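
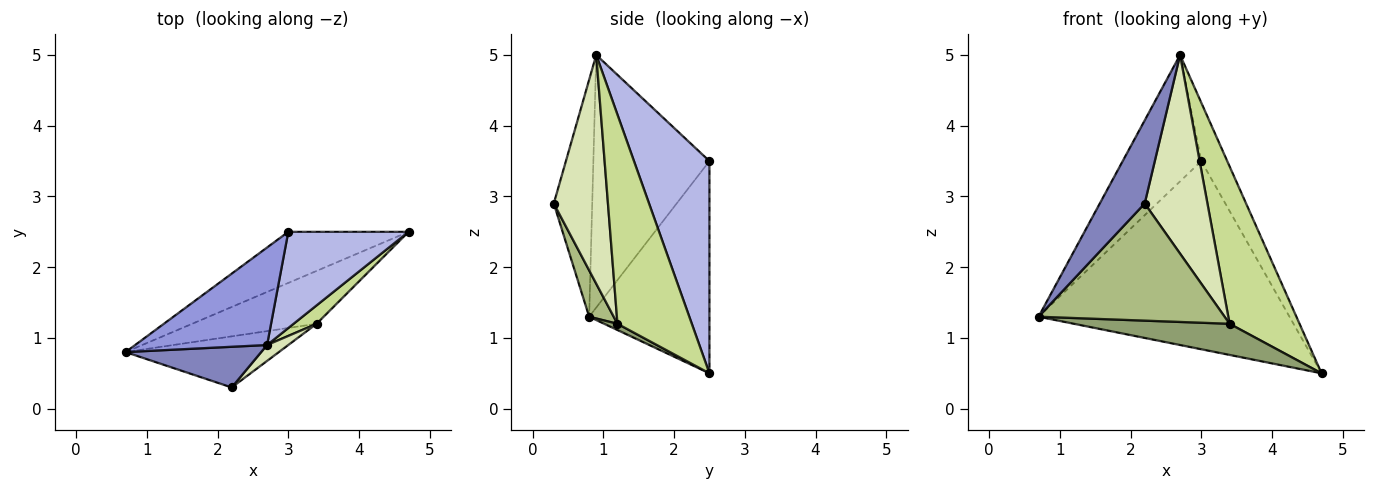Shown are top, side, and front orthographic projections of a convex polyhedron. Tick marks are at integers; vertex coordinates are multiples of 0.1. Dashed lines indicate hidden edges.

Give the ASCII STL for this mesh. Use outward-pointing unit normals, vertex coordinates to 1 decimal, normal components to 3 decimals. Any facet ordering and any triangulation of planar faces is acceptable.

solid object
 facet normal -0.420 0.876 -0.238
  outer loop
   vertex 3.0 2.5 3.5
   vertex 4.7 2.5 0.5
   vertex 0.7 0.8 1.3
  endloop
 endfacet
 facet normal -0.609 -0.712 0.349
  outer loop
   vertex 2.7 0.9 5.0
   vertex 0.7 0.8 1.3
   vertex 2.2 0.3 2.9
  endloop
 endfacet
 facet normal -0.760 0.515 0.397
  outer loop
   vertex 2.7 0.9 5.0
   vertex 3.0 2.5 3.5
   vertex 0.7 0.8 1.3
  endloop
 endfacet
 facet normal 0.834 0.287 0.472
  outer loop
   vertex 2.7 0.9 5.0
   vertex 4.7 2.5 0.5
   vertex 3.0 2.5 3.5
  endloop
 endfacet
 facet normal 0.043 -0.507 -0.861
  outer loop
   vertex 3.4 1.2 1.2
   vertex 0.7 0.8 1.3
   vertex 4.7 2.5 0.5
  endloop
 endfacet
 facet normal 0.120 -0.910 -0.397
  outer loop
   vertex 3.4 1.2 1.2
   vertex 2.2 0.3 2.9
   vertex 0.7 0.8 1.3
  endloop
 endfacet
 facet normal 0.726 -0.683 0.080
  outer loop
   vertex 3.4 1.2 1.2
   vertex 4.7 2.5 0.5
   vertex 2.7 0.9 5.0
  endloop
 endfacet
 facet normal 0.652 -0.755 0.061
  outer loop
   vertex 3.4 1.2 1.2
   vertex 2.7 0.9 5.0
   vertex 2.2 0.3 2.9
  endloop
 endfacet
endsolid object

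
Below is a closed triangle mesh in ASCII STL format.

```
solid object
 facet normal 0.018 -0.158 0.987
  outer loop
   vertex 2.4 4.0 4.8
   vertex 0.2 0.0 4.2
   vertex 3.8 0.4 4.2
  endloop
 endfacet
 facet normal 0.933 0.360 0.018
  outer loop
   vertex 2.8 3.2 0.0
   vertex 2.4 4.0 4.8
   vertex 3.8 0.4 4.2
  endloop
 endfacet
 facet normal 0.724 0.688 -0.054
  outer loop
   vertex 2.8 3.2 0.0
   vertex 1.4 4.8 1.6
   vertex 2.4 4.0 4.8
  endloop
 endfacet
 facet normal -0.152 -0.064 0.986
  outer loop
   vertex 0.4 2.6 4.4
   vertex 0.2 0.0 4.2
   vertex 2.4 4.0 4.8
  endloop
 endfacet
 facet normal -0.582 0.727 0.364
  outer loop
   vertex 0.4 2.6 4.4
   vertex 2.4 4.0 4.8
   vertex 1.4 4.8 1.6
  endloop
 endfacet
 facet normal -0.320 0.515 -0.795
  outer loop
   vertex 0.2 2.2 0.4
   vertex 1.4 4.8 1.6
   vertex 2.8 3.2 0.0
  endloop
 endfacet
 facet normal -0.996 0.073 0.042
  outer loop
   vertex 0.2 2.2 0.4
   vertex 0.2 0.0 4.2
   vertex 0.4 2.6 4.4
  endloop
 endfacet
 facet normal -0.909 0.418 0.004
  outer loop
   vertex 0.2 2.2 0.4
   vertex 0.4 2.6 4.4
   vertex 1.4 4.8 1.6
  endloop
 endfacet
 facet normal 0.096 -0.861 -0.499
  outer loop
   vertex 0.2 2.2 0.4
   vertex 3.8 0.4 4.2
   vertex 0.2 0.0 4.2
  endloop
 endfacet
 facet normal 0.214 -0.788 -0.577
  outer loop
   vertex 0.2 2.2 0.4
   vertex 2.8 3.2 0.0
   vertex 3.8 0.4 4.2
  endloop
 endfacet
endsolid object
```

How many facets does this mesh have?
10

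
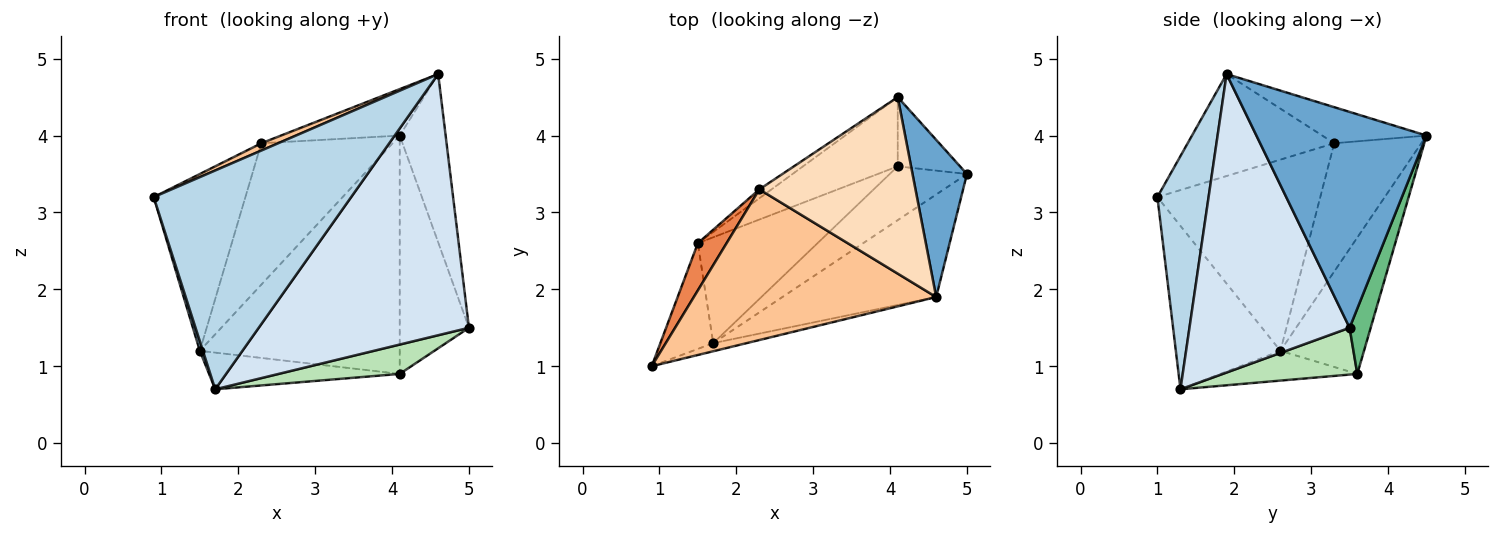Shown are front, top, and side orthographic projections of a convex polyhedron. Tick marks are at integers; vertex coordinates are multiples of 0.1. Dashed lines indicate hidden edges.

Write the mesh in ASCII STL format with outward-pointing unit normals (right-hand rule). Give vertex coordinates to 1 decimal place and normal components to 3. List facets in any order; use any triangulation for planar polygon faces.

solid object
 facet normal 0.938 0.253 0.236
  outer loop
   vertex 4.6 1.9 4.8
   vertex 5.0 3.5 1.5
   vertex 4.1 4.5 4.0
  endloop
 endfacet
 facet normal -0.951 -0.028 -0.308
  outer loop
   vertex 1.7 1.3 0.7
   vertex 0.9 1.0 3.2
   vertex 1.5 2.6 1.2
  endloop
 endfacet
 facet normal 0.251 -0.967 -0.036
  outer loop
   vertex 1.7 1.3 0.7
   vertex 4.6 1.9 4.8
   vertex 0.9 1.0 3.2
  endloop
 endfacet
 facet normal 0.578 -0.759 -0.298
  outer loop
   vertex 1.7 1.3 0.7
   vertex 5.0 3.5 1.5
   vertex 4.6 1.9 4.8
  endloop
 endfacet
 facet normal -0.864 0.486 0.130
  outer loop
   vertex 2.3 3.3 3.9
   vertex 1.5 2.6 1.2
   vertex 0.9 1.0 3.2
  endloop
 endfacet
 facet normal -0.552 0.832 -0.052
  outer loop
   vertex 2.3 3.3 3.9
   vertex 4.1 4.5 4.0
   vertex 1.5 2.6 1.2
  endloop
 endfacet
 facet normal -0.387 -0.044 0.921
  outer loop
   vertex 2.3 3.3 3.9
   vertex 0.9 1.0 3.2
   vertex 4.6 1.9 4.8
  endloop
 endfacet
 facet normal -0.218 0.248 0.944
  outer loop
   vertex 2.3 3.3 3.9
   vertex 4.6 1.9 4.8
   vertex 4.1 4.5 4.0
  endloop
 endfacet
 facet normal 0.281 0.922 -0.268
  outer loop
   vertex 4.1 3.6 0.9
   vertex 4.1 4.5 4.0
   vertex 5.0 3.5 1.5
  endloop
 endfacet
 facet normal -0.373 0.891 -0.259
  outer loop
   vertex 4.1 3.6 0.9
   vertex 1.5 2.6 1.2
   vertex 4.1 4.5 4.0
  endloop
 endfacet
 facet normal 0.470 -0.423 -0.775
  outer loop
   vertex 4.1 3.6 0.9
   vertex 5.0 3.5 1.5
   vertex 1.7 1.3 0.7
  endloop
 endfacet
 facet normal -0.229 0.319 -0.920
  outer loop
   vertex 4.1 3.6 0.9
   vertex 1.7 1.3 0.7
   vertex 1.5 2.6 1.2
  endloop
 endfacet
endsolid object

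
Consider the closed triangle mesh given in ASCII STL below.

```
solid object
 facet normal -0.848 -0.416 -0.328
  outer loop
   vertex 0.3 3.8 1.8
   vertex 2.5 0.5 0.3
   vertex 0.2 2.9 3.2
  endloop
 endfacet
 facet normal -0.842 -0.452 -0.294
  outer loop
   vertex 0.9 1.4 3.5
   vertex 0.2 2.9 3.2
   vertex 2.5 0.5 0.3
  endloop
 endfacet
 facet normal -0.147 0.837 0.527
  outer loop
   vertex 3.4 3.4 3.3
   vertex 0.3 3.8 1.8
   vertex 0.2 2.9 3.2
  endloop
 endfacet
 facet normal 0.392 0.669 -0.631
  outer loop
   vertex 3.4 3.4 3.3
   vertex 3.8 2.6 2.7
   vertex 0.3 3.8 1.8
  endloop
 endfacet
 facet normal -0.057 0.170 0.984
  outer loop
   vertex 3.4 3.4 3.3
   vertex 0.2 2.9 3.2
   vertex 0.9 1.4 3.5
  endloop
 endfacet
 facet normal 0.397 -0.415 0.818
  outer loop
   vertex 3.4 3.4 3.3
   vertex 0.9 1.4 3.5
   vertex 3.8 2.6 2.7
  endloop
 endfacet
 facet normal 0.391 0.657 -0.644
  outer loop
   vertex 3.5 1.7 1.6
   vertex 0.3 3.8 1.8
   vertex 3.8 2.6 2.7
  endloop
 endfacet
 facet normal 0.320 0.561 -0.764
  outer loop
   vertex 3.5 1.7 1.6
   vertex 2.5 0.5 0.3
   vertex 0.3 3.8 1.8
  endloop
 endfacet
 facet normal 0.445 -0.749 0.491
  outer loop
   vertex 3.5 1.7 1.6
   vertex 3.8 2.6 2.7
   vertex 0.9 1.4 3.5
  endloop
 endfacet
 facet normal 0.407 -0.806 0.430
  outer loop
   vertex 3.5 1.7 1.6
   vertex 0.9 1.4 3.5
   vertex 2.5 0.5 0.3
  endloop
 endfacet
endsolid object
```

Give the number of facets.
10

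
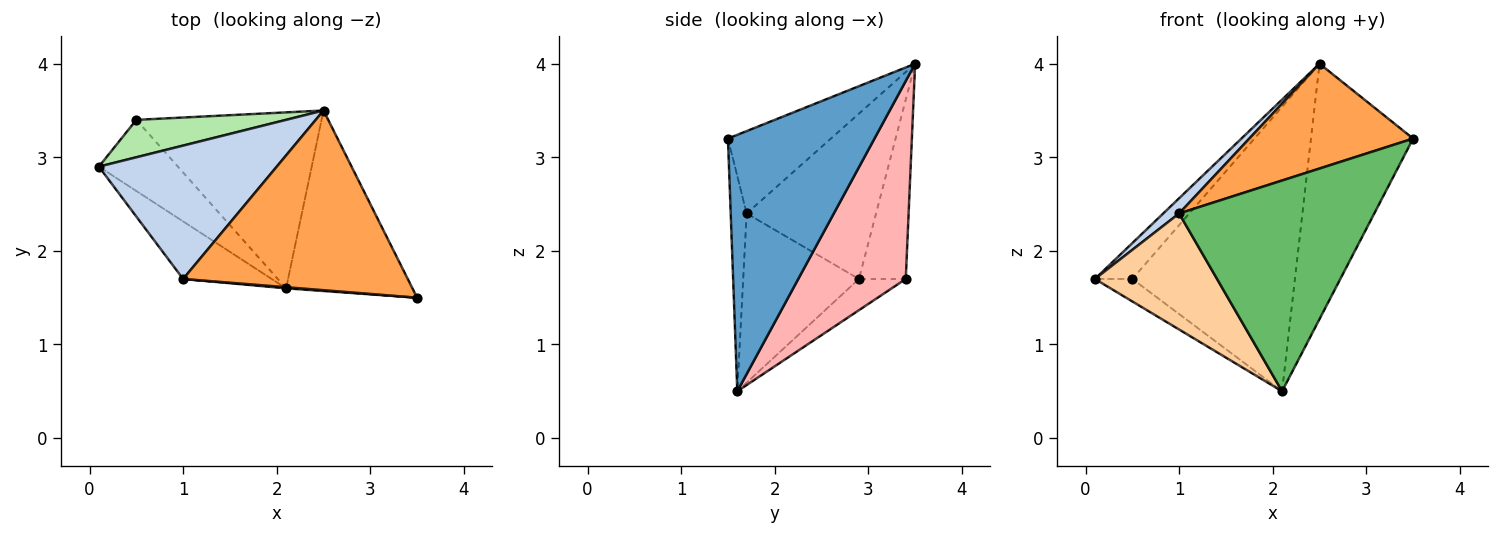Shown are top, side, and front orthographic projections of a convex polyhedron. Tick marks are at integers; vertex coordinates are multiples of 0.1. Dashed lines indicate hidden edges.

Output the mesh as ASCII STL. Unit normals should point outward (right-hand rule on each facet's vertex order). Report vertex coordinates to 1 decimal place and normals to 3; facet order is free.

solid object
 facet normal 0.761 0.530 -0.375
  outer loop
   vertex 2.1 1.6 0.5
   vertex 2.5 3.5 4.0
   vertex 3.5 1.5 3.2
  endloop
 endfacet
 facet normal -0.679 -0.083 0.730
  outer loop
   vertex 1.0 1.7 2.4
   vertex 2.5 3.5 4.0
   vertex 0.1 2.9 1.7
  endloop
 endfacet
 facet normal -0.302 -0.480 0.823
  outer loop
   vertex 1.0 1.7 2.4
   vertex 3.5 1.5 3.2
   vertex 2.5 3.5 4.0
  endloop
 endfacet
 facet normal -0.647 -0.683 -0.339
  outer loop
   vertex 1.0 1.7 2.4
   vertex 0.1 2.9 1.7
   vertex 2.1 1.6 0.5
  endloop
 endfacet
 facet normal -0.081 -0.997 0.005
  outer loop
   vertex 1.0 1.7 2.4
   vertex 2.1 1.6 0.5
   vertex 3.5 1.5 3.2
  endloop
 endfacet
 facet normal -0.654 0.523 0.546
  outer loop
   vertex 0.5 3.4 1.7
   vertex 0.1 2.9 1.7
   vertex 2.5 3.5 4.0
  endloop
 endfacet
 facet normal -0.352 0.282 -0.892
  outer loop
   vertex 0.5 3.4 1.7
   vertex 2.1 1.6 0.5
   vertex 0.1 2.9 1.7
  endloop
 endfacet
 facet normal 0.490 0.741 -0.458
  outer loop
   vertex 0.5 3.4 1.7
   vertex 2.5 3.5 4.0
   vertex 2.1 1.6 0.5
  endloop
 endfacet
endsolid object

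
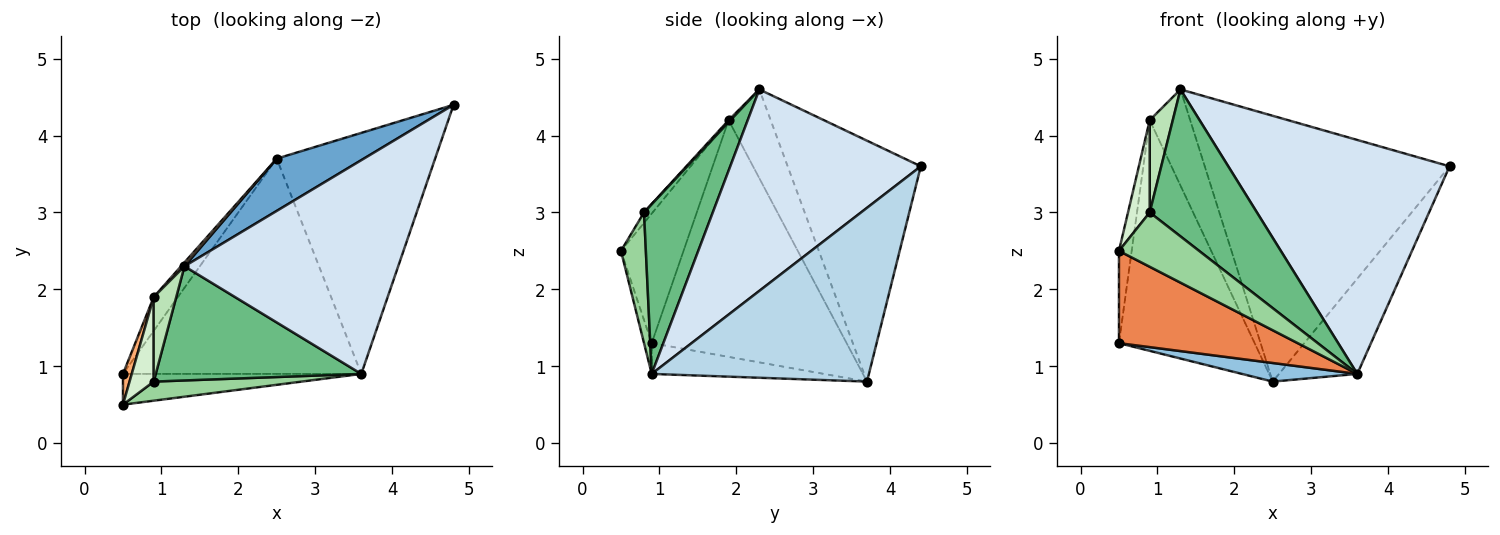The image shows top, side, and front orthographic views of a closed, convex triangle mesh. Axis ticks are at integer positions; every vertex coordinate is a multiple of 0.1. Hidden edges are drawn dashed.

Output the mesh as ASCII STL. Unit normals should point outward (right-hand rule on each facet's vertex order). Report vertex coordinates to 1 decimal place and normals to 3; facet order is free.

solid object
 facet normal -0.471 0.866 0.170
  outer loop
   vertex 1.3 2.3 4.6
   vertex 4.8 4.4 3.6
   vertex 2.5 3.7 0.8
  endloop
 endfacet
 facet normal -0.128 -0.085 -0.988
  outer loop
   vertex 3.6 0.9 0.9
   vertex 0.5 0.9 1.3
   vertex 2.5 3.7 0.8
  endloop
 endfacet
 facet normal 0.714 0.257 -0.651
  outer loop
   vertex 3.6 0.9 0.9
   vertex 2.5 3.7 0.8
   vertex 4.8 4.4 3.6
  endloop
 endfacet
 facet normal 0.536 -0.623 0.569
  outer loop
   vertex 3.6 0.9 0.9
   vertex 4.8 4.4 3.6
   vertex 1.3 2.3 4.6
  endloop
 endfacet
 facet normal -0.041 -0.948 -0.316
  outer loop
   vertex 0.5 0.5 2.5
   vertex 0.5 0.9 1.3
   vertex 3.6 0.9 0.9
  endloop
 endfacet
 facet normal -0.978 0.199 0.066
  outer loop
   vertex 0.9 1.9 4.2
   vertex 0.5 0.9 1.3
   vertex 0.5 0.5 2.5
  endloop
 endfacet
 facet normal -0.818 0.569 -0.083
  outer loop
   vertex 0.9 1.9 4.2
   vertex 2.5 3.7 0.8
   vertex 0.5 0.9 1.3
  endloop
 endfacet
 facet normal -0.721 0.693 0.028
  outer loop
   vertex 0.9 1.9 4.2
   vertex 1.3 2.3 4.6
   vertex 2.5 3.7 0.8
  endloop
 endfacet
 facet normal 0.452 -0.704 0.547
  outer loop
   vertex 0.9 0.8 3.0
   vertex 3.6 0.9 0.9
   vertex 1.3 2.3 4.6
  endloop
 endfacet
 facet normal 0.281 -0.905 0.318
  outer loop
   vertex 0.9 0.8 3.0
   vertex 0.5 0.5 2.5
   vertex 3.6 0.9 0.9
  endloop
 endfacet
 facet normal 0.061 -0.736 0.674
  outer loop
   vertex 0.9 0.8 3.0
   vertex 1.3 2.3 4.6
   vertex 0.9 1.9 4.2
  endloop
 endfacet
 facet normal -0.280 -0.708 0.649
  outer loop
   vertex 0.9 0.8 3.0
   vertex 0.9 1.9 4.2
   vertex 0.5 0.5 2.5
  endloop
 endfacet
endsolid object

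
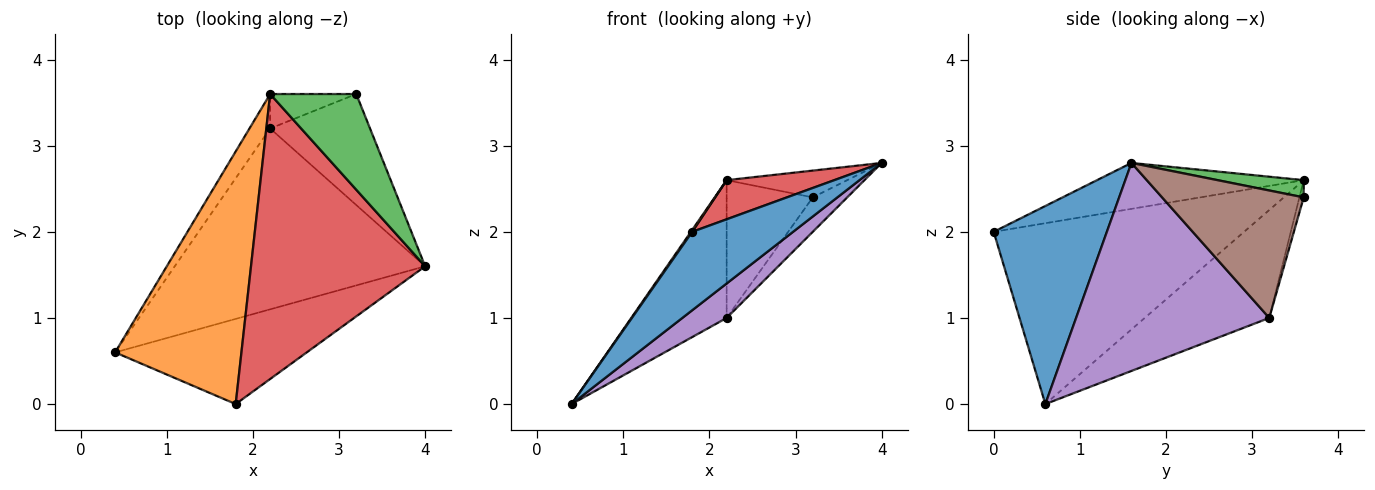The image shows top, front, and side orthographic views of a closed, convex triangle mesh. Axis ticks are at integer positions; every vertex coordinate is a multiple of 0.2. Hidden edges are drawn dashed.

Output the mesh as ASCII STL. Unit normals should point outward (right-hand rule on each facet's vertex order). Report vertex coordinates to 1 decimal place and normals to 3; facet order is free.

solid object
 facet normal 0.605 -0.539 -0.585
  outer loop
   vertex 1.8 0.0 2.0
   vertex 0.4 0.6 0.0
   vertex 4.0 1.6 2.8
  endloop
 endfacet
 facet normal -0.820 -0.004 0.573
  outer loop
   vertex 2.2 3.6 2.6
   vertex 0.4 0.6 0.0
   vertex 1.8 0.0 2.0
  endloop
 endfacet
 facet normal 0.189 0.265 0.946
  outer loop
   vertex 2.2 3.6 2.6
   vertex 4.0 1.6 2.8
   vertex 3.2 3.6 2.4
  endloop
 endfacet
 facet normal -0.253 -0.132 0.959
  outer loop
   vertex 2.2 3.6 2.6
   vertex 1.8 0.0 2.0
   vertex 4.0 1.6 2.8
  endloop
 endfacet
 facet normal 0.632 -0.145 -0.761
  outer loop
   vertex 2.2 3.2 1.0
   vertex 4.0 1.6 2.8
   vertex 0.4 0.6 0.0
  endloop
 endfacet
 facet normal 0.773 0.188 -0.606
  outer loop
   vertex 2.2 3.2 1.0
   vertex 3.2 3.6 2.4
   vertex 4.0 1.6 2.8
  endloop
 endfacet
 facet normal -0.785 0.601 -0.150
  outer loop
   vertex 2.2 3.2 1.0
   vertex 0.4 0.6 0.0
   vertex 2.2 3.6 2.6
  endloop
 endfacet
 facet normal -0.048 0.969 -0.242
  outer loop
   vertex 2.2 3.2 1.0
   vertex 2.2 3.6 2.6
   vertex 3.2 3.6 2.4
  endloop
 endfacet
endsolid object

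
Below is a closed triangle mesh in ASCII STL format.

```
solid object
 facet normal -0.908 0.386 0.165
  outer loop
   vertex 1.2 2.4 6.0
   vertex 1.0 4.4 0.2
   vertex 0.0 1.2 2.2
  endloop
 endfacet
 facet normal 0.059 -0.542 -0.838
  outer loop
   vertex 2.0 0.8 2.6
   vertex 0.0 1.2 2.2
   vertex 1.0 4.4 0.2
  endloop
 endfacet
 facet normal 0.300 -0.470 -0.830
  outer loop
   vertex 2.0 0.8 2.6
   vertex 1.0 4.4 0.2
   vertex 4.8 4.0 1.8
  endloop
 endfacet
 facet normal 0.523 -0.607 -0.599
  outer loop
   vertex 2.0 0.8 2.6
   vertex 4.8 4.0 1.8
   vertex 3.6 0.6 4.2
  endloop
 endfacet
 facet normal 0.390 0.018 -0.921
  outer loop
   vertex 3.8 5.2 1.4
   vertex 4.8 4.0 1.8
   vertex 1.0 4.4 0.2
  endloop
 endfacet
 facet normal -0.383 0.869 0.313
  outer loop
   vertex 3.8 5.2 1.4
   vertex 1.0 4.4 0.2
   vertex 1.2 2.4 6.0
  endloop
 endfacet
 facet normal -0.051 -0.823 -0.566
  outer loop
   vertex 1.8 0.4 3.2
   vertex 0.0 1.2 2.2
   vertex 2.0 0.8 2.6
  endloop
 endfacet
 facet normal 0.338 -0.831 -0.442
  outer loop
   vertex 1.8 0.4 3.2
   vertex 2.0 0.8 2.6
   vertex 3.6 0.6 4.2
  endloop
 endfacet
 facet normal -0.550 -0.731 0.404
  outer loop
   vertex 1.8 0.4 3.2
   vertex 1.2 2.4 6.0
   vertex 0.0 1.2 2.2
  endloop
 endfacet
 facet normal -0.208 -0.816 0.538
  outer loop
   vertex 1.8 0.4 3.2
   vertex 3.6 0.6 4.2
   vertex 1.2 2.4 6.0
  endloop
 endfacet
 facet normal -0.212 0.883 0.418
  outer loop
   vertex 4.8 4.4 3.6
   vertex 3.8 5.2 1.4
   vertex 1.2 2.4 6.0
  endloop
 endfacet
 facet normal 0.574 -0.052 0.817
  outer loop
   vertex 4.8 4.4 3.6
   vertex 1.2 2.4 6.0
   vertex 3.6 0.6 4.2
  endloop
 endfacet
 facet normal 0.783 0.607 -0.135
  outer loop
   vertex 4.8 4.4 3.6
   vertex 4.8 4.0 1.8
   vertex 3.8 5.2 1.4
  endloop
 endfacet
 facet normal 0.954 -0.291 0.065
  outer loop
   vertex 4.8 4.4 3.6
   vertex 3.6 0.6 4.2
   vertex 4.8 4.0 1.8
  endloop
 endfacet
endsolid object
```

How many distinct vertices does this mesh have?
9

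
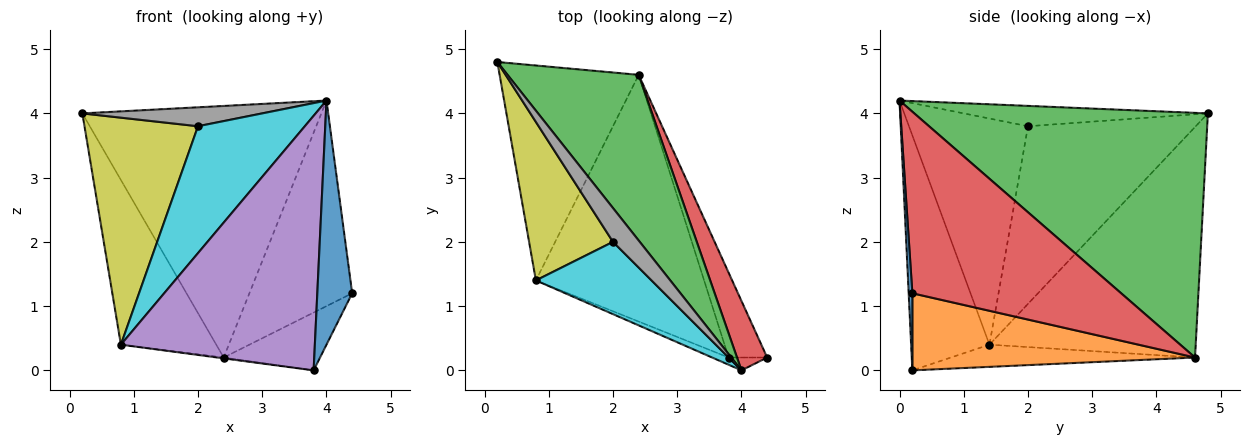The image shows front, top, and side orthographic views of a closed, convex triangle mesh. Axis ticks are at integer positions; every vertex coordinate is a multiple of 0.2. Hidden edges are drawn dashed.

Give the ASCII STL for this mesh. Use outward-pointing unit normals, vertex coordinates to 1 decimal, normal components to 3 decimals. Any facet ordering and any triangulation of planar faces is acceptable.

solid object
 facet normal 0.105 -0.993 -0.052
  outer loop
   vertex 4.0 0.0 4.2
   vertex 3.8 0.2 0.0
   vertex 4.4 0.2 1.2
  endloop
 endfacet
 facet normal 0.856 0.292 -0.428
  outer loop
   vertex 2.4 4.6 0.2
   vertex 4.4 0.2 1.2
   vertex 3.8 0.2 0.0
  endloop
 endfacet
 facet normal 0.716 0.583 0.384
  outer loop
   vertex 2.4 4.6 0.2
   vertex 0.2 4.8 4.0
   vertex 4.0 0.0 4.2
  endloop
 endfacet
 facet normal 0.887 0.437 0.147
  outer loop
   vertex 2.4 4.6 0.2
   vertex 4.0 0.0 4.2
   vertex 4.4 0.2 1.2
  endloop
 endfacet
 facet normal -0.374 -0.927 -0.026
  outer loop
   vertex 0.8 1.4 0.4
   vertex 3.8 0.2 0.0
   vertex 4.0 0.0 4.2
  endloop
 endfacet
 facet normal -0.796 0.368 -0.480
  outer loop
   vertex 0.8 1.4 0.4
   vertex 0.2 4.8 4.0
   vertex 2.4 4.6 0.2
  endloop
 endfacet
 facet normal -0.131 0.003 -0.991
  outer loop
   vertex 0.8 1.4 0.4
   vertex 2.4 4.6 0.2
   vertex 3.8 0.2 0.0
  endloop
 endfacet
 facet normal -0.553 -0.407 0.727
  outer loop
   vertex 2.0 2.0 3.8
   vertex 4.0 0.0 4.2
   vertex 0.2 4.8 4.0
  endloop
 endfacet
 facet normal -0.771 -0.522 0.364
  outer loop
   vertex 2.0 2.0 3.8
   vertex 0.2 4.8 4.0
   vertex 0.8 1.4 0.4
  endloop
 endfacet
 facet normal -0.695 -0.624 0.356
  outer loop
   vertex 2.0 2.0 3.8
   vertex 0.8 1.4 0.4
   vertex 4.0 0.0 4.2
  endloop
 endfacet
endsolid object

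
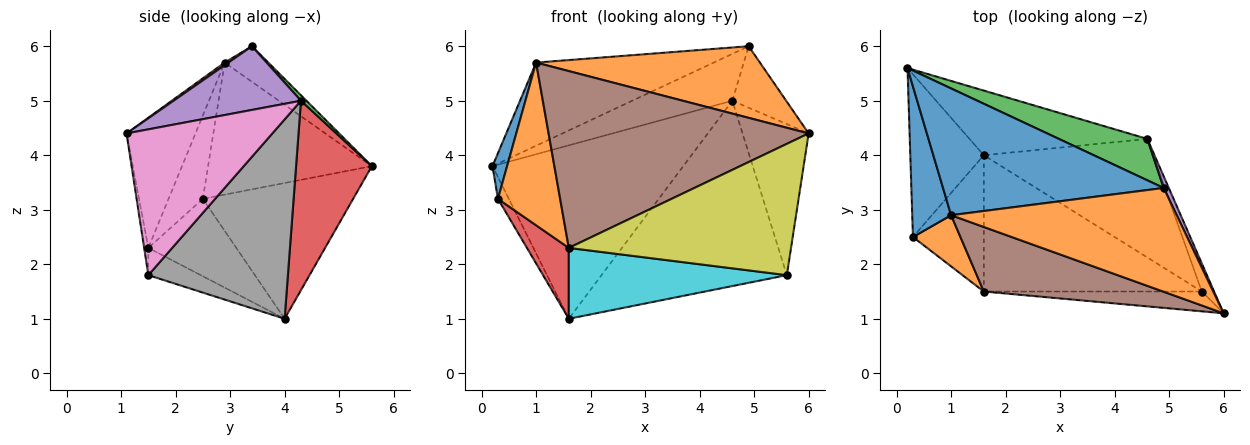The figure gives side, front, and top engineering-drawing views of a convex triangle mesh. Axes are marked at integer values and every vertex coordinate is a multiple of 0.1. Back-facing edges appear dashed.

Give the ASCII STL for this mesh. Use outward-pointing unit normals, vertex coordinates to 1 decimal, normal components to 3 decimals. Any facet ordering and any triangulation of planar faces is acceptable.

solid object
 facet normal -0.133 0.544 0.829
  outer loop
   vertex 1.0 2.9 5.7
   vertex 4.9 3.4 6.0
   vertex 0.2 5.6 3.8
  endloop
 endfacet
 facet normal 0.010 -0.568 0.823
  outer loop
   vertex 1.0 2.9 5.7
   vertex 6.0 1.1 4.4
   vertex 4.9 3.4 6.0
  endloop
 endfacet
 facet normal 0.041 0.749 0.662
  outer loop
   vertex 4.6 4.3 5.0
   vertex 0.2 5.6 3.8
   vertex 4.9 3.4 6.0
  endloop
 endfacet
 facet normal 0.349 0.878 -0.327
  outer loop
   vertex 4.6 4.3 5.0
   vertex 1.6 4.0 1.0
   vertex 0.2 5.6 3.8
  endloop
 endfacet
 facet normal 0.919 0.388 0.074
  outer loop
   vertex 4.6 4.3 5.0
   vertex 4.9 3.4 6.0
   vertex 6.0 1.1 4.4
  endloop
 endfacet
 facet normal -0.242 -0.912 0.333
  outer loop
   vertex 1.6 1.5 2.3
   vertex 6.0 1.1 4.4
   vertex 1.0 2.9 5.7
  endloop
 endfacet
 facet normal 0.908 0.412 -0.076
  outer loop
   vertex 5.6 1.5 1.8
   vertex 4.6 4.3 5.0
   vertex 6.0 1.1 4.4
  endloop
 endfacet
 facet normal 0.536 0.711 -0.455
  outer loop
   vertex 5.6 1.5 1.8
   vertex 1.6 4.0 1.0
   vertex 4.6 4.3 5.0
  endloop
 endfacet
 facet normal -0.019 -0.989 -0.149
  outer loop
   vertex 5.6 1.5 1.8
   vertex 6.0 1.1 4.4
   vertex 1.6 1.5 2.3
  endloop
 endfacet
 facet normal -0.110 -0.459 -0.882
  outer loop
   vertex 5.6 1.5 1.8
   vertex 1.6 1.5 2.3
   vertex 1.6 4.0 1.0
  endloop
 endfacet
 facet normal -0.956 -0.085 0.281
  outer loop
   vertex 0.3 2.5 3.2
   vertex 1.0 2.9 5.7
   vertex 0.2 5.6 3.8
  endloop
 endfacet
 facet normal -0.466 -0.844 0.265
  outer loop
   vertex 0.3 2.5 3.2
   vertex 1.6 1.5 2.3
   vertex 1.0 2.9 5.7
  endloop
 endfacet
 facet normal -0.878 0.064 -0.475
  outer loop
   vertex 0.3 2.5 3.2
   vertex 0.2 5.6 3.8
   vertex 1.6 4.0 1.0
  endloop
 endfacet
 facet normal -0.696 -0.331 -0.637
  outer loop
   vertex 0.3 2.5 3.2
   vertex 1.6 4.0 1.0
   vertex 1.6 1.5 2.3
  endloop
 endfacet
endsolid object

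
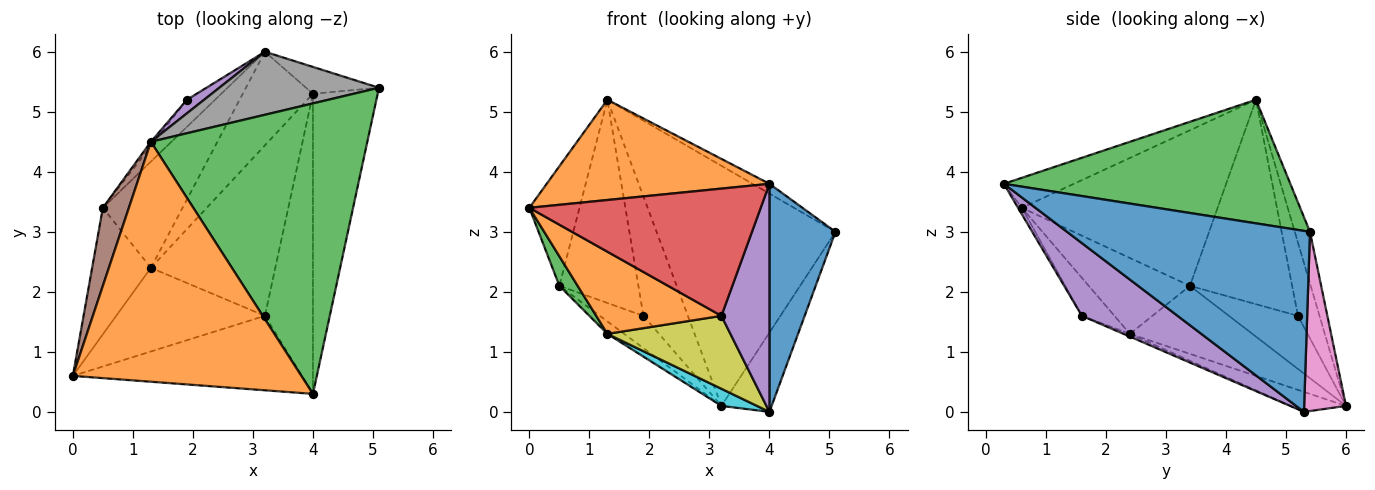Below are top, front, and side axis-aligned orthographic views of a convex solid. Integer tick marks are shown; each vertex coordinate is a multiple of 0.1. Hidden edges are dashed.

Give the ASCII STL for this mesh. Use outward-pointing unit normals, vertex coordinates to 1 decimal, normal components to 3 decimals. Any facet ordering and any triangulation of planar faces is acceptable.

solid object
 facet normal 0.912 -0.248 -0.326
  outer loop
   vertex 4.0 5.3 0.0
   vertex 5.1 5.4 3.0
   vertex 4.0 0.3 3.8
  endloop
 endfacet
 facet normal -0.120 -0.383 0.916
  outer loop
   vertex 1.3 4.5 5.2
   vertex 0.0 0.6 3.4
   vertex 4.0 0.3 3.8
  endloop
 endfacet
 facet normal 0.496 0.029 0.868
  outer loop
   vertex 1.3 4.5 5.2
   vertex 4.0 0.3 3.8
   vertex 5.1 5.4 3.0
  endloop
 endfacet
 facet normal -0.014 -0.863 -0.505
  outer loop
   vertex 3.2 1.6 1.6
   vertex 4.0 0.3 3.8
   vertex 0.0 0.6 3.4
  endloop
 endfacet
 facet normal 0.770 -0.386 -0.508
  outer loop
   vertex 3.2 1.6 1.6
   vertex 4.0 5.3 0.0
   vertex 4.0 0.3 3.8
  endloop
 endfacet
 facet normal -0.956 0.245 0.160
  outer loop
   vertex 0.5 3.4 2.1
   vertex 0.0 0.6 3.4
   vertex 1.3 4.5 5.2
  endloop
 endfacet
 facet normal 0.619 0.744 -0.252
  outer loop
   vertex 3.2 6.0 0.1
   vertex 5.1 5.4 3.0
   vertex 4.0 5.3 0.0
  endloop
 endfacet
 facet normal -0.082 0.964 0.253
  outer loop
   vertex 3.2 6.0 0.1
   vertex 1.3 4.5 5.2
   vertex 5.1 5.4 3.0
  endloop
 endfacet
 facet normal -0.020 -0.393 -0.919
  outer loop
   vertex 1.3 2.4 1.3
   vertex 4.0 5.3 0.0
   vertex 3.2 1.6 1.6
  endloop
 endfacet
 facet normal -0.270 -0.173 -0.947
  outer loop
   vertex 1.3 2.4 1.3
   vertex 3.2 6.0 0.1
   vertex 4.0 5.3 0.0
  endloop
 endfacet
 facet normal -0.647 0.089 -0.758
  outer loop
   vertex 1.3 2.4 1.3
   vertex 0.5 3.4 2.1
   vertex 3.2 6.0 0.1
  endloop
 endfacet
 facet normal -0.179 -0.689 -0.702
  outer loop
   vertex 1.3 2.4 1.3
   vertex 3.2 1.6 1.6
   vertex 0.0 0.6 3.4
  endloop
 endfacet
 facet normal -0.783 -0.142 -0.606
  outer loop
   vertex 1.3 2.4 1.3
   vertex 0.0 0.6 3.4
   vertex 0.5 3.4 2.1
  endloop
 endfacet
 facet normal -0.791 0.612 -0.013
  outer loop
   vertex 1.9 5.2 1.6
   vertex 0.5 3.4 2.1
   vertex 1.3 4.5 5.2
  endloop
 endfacet
 facet normal -0.433 0.895 0.102
  outer loop
   vertex 1.9 5.2 1.6
   vertex 1.3 4.5 5.2
   vertex 3.2 6.0 0.1
  endloop
 endfacet
 facet normal -0.772 0.487 -0.409
  outer loop
   vertex 1.9 5.2 1.6
   vertex 3.2 6.0 0.1
   vertex 0.5 3.4 2.1
  endloop
 endfacet
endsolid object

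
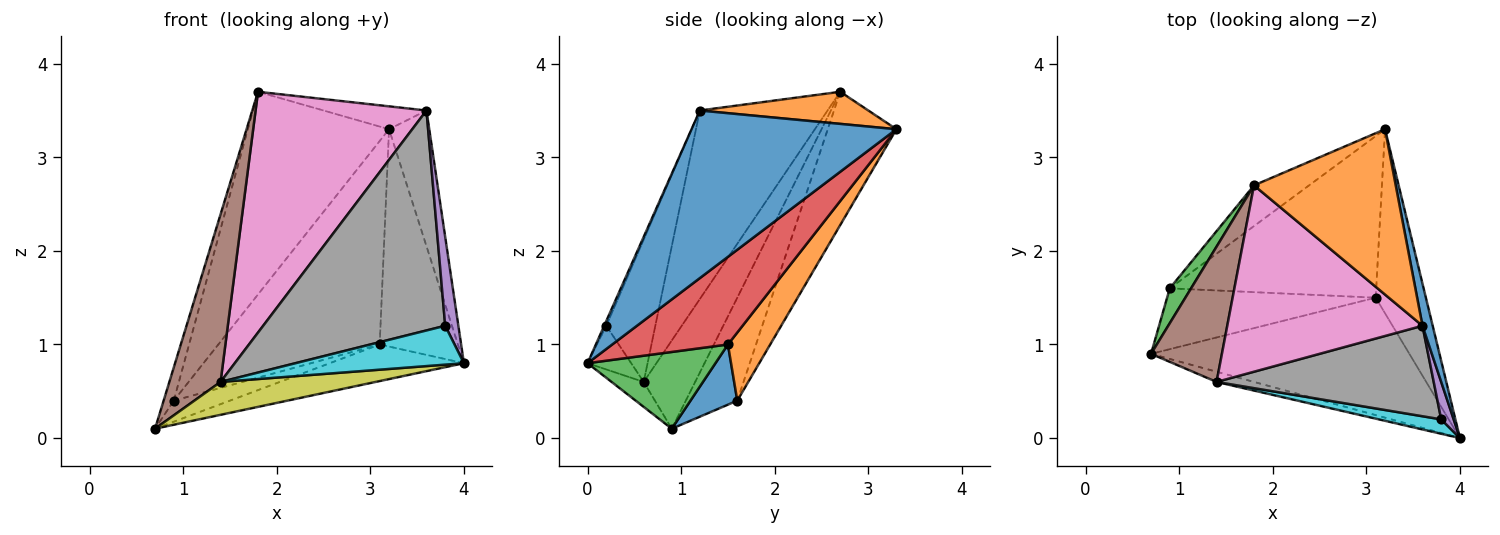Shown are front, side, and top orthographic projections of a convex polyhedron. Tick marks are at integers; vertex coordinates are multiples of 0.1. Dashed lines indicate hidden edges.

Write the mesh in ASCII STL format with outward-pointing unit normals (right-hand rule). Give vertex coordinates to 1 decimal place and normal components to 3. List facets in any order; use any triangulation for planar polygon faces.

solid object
 facet normal 0.980 0.192 0.060
  outer loop
   vertex 3.6 1.2 3.5
   vertex 4.0 0.0 0.8
   vertex 3.2 3.3 3.3
  endloop
 endfacet
 facet normal 0.219 0.134 0.967
  outer loop
   vertex 3.6 1.2 3.5
   vertex 3.2 3.3 3.3
   vertex 1.8 2.7 3.7
  endloop
 endfacet
 facet normal 0.273 0.286 -0.918
  outer loop
   vertex 3.1 1.5 1.0
   vertex 4.0 0.0 0.8
   vertex 0.7 0.9 0.1
  endloop
 endfacet
 facet normal 0.748 0.506 -0.429
  outer loop
   vertex 3.1 1.5 1.0
   vertex 3.2 3.3 3.3
   vertex 4.0 0.0 0.8
  endloop
 endfacet
 facet normal -0.144 -0.912 0.384
  outer loop
   vertex 3.8 0.2 1.2
   vertex 4.0 0.0 0.8
   vertex 3.6 1.2 3.5
  endloop
 endfacet
 facet normal -0.616 -0.613 0.495
  outer loop
   vertex 1.4 0.6 0.6
   vertex 1.8 2.7 3.7
   vertex 0.7 0.9 0.1
  endloop
 endfacet
 facet normal -0.509 -0.681 0.527
  outer loop
   vertex 1.4 0.6 0.6
   vertex 3.6 1.2 3.5
   vertex 1.8 2.7 3.7
  endloop
 endfacet
 facet normal -0.242 -0.897 0.369
  outer loop
   vertex 1.4 0.6 0.6
   vertex 3.8 0.2 1.2
   vertex 3.6 1.2 3.5
  endloop
 endfacet
 facet normal -0.194 -0.937 -0.291
  outer loop
   vertex 1.4 0.6 0.6
   vertex 0.7 0.9 0.1
   vertex 4.0 0.0 0.8
  endloop
 endfacet
 facet normal -0.236 -0.911 0.337
  outer loop
   vertex 1.4 0.6 0.6
   vertex 4.0 0.0 0.8
   vertex 3.8 0.2 1.2
  endloop
 endfacet
 facet normal 0.263 0.316 -0.912
  outer loop
   vertex 0.9 1.6 0.4
   vertex 3.1 1.5 1.0
   vertex 0.7 0.9 0.1
  endloop
 endfacet
 facet normal 0.201 0.767 -0.609
  outer loop
   vertex 0.9 1.6 0.4
   vertex 3.2 3.3 3.3
   vertex 3.1 1.5 1.0
  endloop
 endfacet
 facet normal -0.962 0.189 0.199
  outer loop
   vertex 0.9 1.6 0.4
   vertex 0.7 0.9 0.1
   vertex 1.8 2.7 3.7
  endloop
 endfacet
 facet normal -0.430 0.885 -0.178
  outer loop
   vertex 0.9 1.6 0.4
   vertex 1.8 2.7 3.7
   vertex 3.2 3.3 3.3
  endloop
 endfacet
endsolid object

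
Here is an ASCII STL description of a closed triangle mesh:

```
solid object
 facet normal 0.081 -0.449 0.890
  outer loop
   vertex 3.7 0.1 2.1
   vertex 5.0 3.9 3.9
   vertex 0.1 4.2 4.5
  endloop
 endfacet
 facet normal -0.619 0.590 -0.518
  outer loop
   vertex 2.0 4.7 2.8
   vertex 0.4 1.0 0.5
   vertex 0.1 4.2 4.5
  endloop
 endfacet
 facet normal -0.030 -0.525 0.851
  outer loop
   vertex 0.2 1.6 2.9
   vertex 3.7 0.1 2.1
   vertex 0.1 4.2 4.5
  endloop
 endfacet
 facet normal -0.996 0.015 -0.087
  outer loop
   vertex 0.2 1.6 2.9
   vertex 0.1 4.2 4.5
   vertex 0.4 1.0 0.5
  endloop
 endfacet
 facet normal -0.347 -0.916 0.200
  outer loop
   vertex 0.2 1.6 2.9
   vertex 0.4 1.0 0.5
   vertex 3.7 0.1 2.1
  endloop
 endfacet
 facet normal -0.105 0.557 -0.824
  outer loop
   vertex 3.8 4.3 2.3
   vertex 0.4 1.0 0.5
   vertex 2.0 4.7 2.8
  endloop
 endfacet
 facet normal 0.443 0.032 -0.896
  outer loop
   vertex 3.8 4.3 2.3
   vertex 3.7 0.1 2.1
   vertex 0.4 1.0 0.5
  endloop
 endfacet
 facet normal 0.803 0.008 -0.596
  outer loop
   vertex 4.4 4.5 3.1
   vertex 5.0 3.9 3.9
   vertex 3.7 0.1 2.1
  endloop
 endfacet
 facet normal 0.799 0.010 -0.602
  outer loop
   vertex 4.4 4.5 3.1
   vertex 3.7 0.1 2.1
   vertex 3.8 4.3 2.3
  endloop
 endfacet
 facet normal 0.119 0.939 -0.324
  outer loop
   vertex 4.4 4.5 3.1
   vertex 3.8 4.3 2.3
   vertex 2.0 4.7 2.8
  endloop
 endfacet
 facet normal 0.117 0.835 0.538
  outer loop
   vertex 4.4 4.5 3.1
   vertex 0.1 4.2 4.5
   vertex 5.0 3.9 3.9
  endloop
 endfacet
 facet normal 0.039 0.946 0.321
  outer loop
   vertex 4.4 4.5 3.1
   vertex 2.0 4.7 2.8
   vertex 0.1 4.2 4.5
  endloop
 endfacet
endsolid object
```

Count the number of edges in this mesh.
18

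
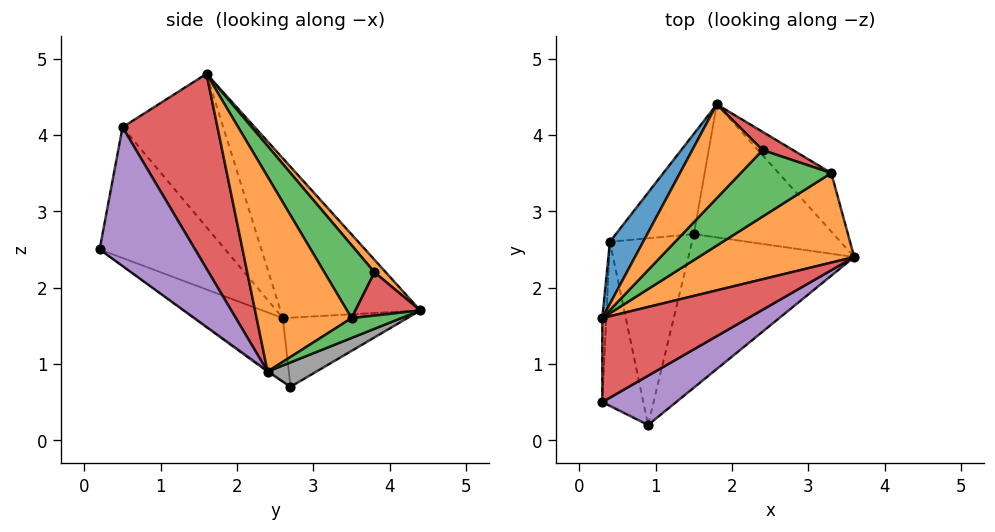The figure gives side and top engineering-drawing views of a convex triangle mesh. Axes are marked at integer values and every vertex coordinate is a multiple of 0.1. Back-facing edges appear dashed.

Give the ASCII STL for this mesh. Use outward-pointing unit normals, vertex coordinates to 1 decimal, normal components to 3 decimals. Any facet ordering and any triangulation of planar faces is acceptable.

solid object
 facet normal -0.783 0.600 0.163
  outer loop
   vertex 0.4 2.6 1.6
   vertex 0.3 1.6 4.8
   vertex 1.8 4.4 1.7
  endloop
 endfacet
 facet normal 0.769 -0.181 0.613
  outer loop
   vertex 3.3 3.5 1.6
   vertex 0.3 1.6 4.8
   vertex 3.6 2.4 0.9
  endloop
 endfacet
 facet normal 0.290 0.569 -0.770
  outer loop
   vertex 3.3 3.5 1.6
   vertex 3.6 2.4 0.9
   vertex 1.8 4.4 1.7
  endloop
 endfacet
 facet normal 0.748 -0.356 0.560
  outer loop
   vertex 0.3 0.5 4.1
   vertex 3.6 2.4 0.9
   vertex 0.3 1.6 4.8
  endloop
 endfacet
 facet normal 0.709 -0.596 0.378
  outer loop
   vertex 0.3 0.5 4.1
   vertex 0.9 0.2 2.5
   vertex 3.6 2.4 0.9
  endloop
 endfacet
 facet normal -1.000 0.017 -0.026
  outer loop
   vertex 0.3 0.5 4.1
   vertex 0.3 1.6 4.8
   vertex 0.4 2.6 1.6
  endloop
 endfacet
 facet normal -0.911 -0.297 -0.286
  outer loop
   vertex 0.3 0.5 4.1
   vertex 0.4 2.6 1.6
   vertex 0.9 0.2 2.5
  endloop
 endfacet
 facet normal 0.151 0.481 -0.863
  outer loop
   vertex 1.5 2.7 0.7
   vertex 1.8 4.4 1.7
   vertex 3.6 2.4 0.9
  endloop
 endfacet
 facet normal -0.579 0.487 -0.654
  outer loop
   vertex 1.5 2.7 0.7
   vertex 0.4 2.6 1.6
   vertex 1.8 4.4 1.7
  endloop
 endfacet
 facet normal -0.006 -0.583 -0.812
  outer loop
   vertex 1.5 2.7 0.7
   vertex 3.6 2.4 0.9
   vertex 0.9 0.2 2.5
  endloop
 endfacet
 facet normal -0.561 -0.391 -0.730
  outer loop
   vertex 1.5 2.7 0.7
   vertex 0.9 0.2 2.5
   vertex 0.4 2.6 1.6
  endloop
 endfacet
 facet normal 0.124 0.706 0.698
  outer loop
   vertex 2.4 3.8 2.2
   vertex 1.8 4.4 1.7
   vertex 0.3 1.6 4.8
  endloop
 endfacet
 facet normal 0.597 0.307 0.742
  outer loop
   vertex 2.4 3.8 2.2
   vertex 0.3 1.6 4.8
   vertex 3.3 3.5 1.6
  endloop
 endfacet
 facet normal 0.499 0.792 0.352
  outer loop
   vertex 2.4 3.8 2.2
   vertex 3.3 3.5 1.6
   vertex 1.8 4.4 1.7
  endloop
 endfacet
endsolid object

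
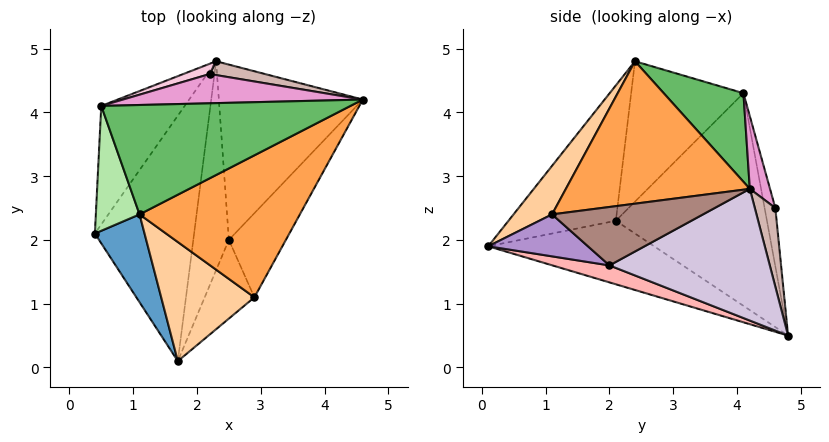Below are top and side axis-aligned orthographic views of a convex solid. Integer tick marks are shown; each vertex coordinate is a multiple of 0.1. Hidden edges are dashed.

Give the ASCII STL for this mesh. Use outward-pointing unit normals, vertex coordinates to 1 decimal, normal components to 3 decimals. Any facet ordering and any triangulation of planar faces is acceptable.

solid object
 facet normal -0.777 -0.562 0.285
  outer loop
   vertex 1.1 2.4 4.8
   vertex 0.4 2.1 2.3
   vertex 1.7 0.1 1.9
  endloop
 endfacet
 facet normal -0.530 -0.179 -0.829
  outer loop
   vertex 2.3 4.8 0.5
   vertex 1.7 0.1 1.9
   vertex 0.4 2.1 2.3
  endloop
 endfacet
 facet normal 0.603 -0.418 0.679
  outer loop
   vertex 2.9 1.1 2.4
   vertex 4.6 4.2 2.8
   vertex 1.1 2.4 4.8
  endloop
 endfacet
 facet normal 0.327 -0.706 0.628
  outer loop
   vertex 2.9 1.1 2.4
   vertex 1.1 2.4 4.8
   vertex 1.7 0.1 1.9
  endloop
 endfacet
 facet normal 0.312 0.368 0.876
  outer loop
   vertex 0.5 4.1 4.3
   vertex 1.1 2.4 4.8
   vertex 4.6 4.2 2.8
  endloop
 endfacet
 facet normal -0.926 -0.242 0.288
  outer loop
   vertex 0.5 4.1 4.3
   vertex 0.4 2.1 2.3
   vertex 1.1 2.4 4.8
  endloop
 endfacet
 facet normal -0.861 0.381 -0.338
  outer loop
   vertex 0.5 4.1 4.3
   vertex 2.3 4.8 0.5
   vertex 0.4 2.1 2.3
  endloop
 endfacet
 facet normal 0.410 -0.308 -0.859
  outer loop
   vertex 2.5 2.0 1.6
   vertex 1.7 0.1 1.9
   vertex 2.3 4.8 0.5
  endloop
 endfacet
 facet normal 0.601 -0.365 -0.711
  outer loop
   vertex 2.5 2.0 1.6
   vertex 2.9 1.1 2.4
   vertex 1.7 0.1 1.9
  endloop
 endfacet
 facet normal 0.656 -0.235 -0.717
  outer loop
   vertex 2.5 2.0 1.6
   vertex 2.3 4.8 0.5
   vertex 4.6 4.2 2.8
  endloop
 endfacet
 facet normal 0.685 -0.290 -0.668
  outer loop
   vertex 2.5 2.0 1.6
   vertex 4.6 4.2 2.8
   vertex 2.9 1.1 2.4
  endloop
 endfacet
 facet normal 0.151 0.983 0.106
  outer loop
   vertex 2.2 4.6 2.5
   vertex 4.6 4.2 2.8
   vertex 2.3 4.8 0.5
  endloop
 endfacet
 facet normal 0.109 0.926 0.361
  outer loop
   vertex 2.2 4.6 2.5
   vertex 0.5 4.1 4.3
   vertex 4.6 4.2 2.8
  endloop
 endfacet
 facet normal -0.194 0.977 0.088
  outer loop
   vertex 2.2 4.6 2.5
   vertex 2.3 4.8 0.5
   vertex 0.5 4.1 4.3
  endloop
 endfacet
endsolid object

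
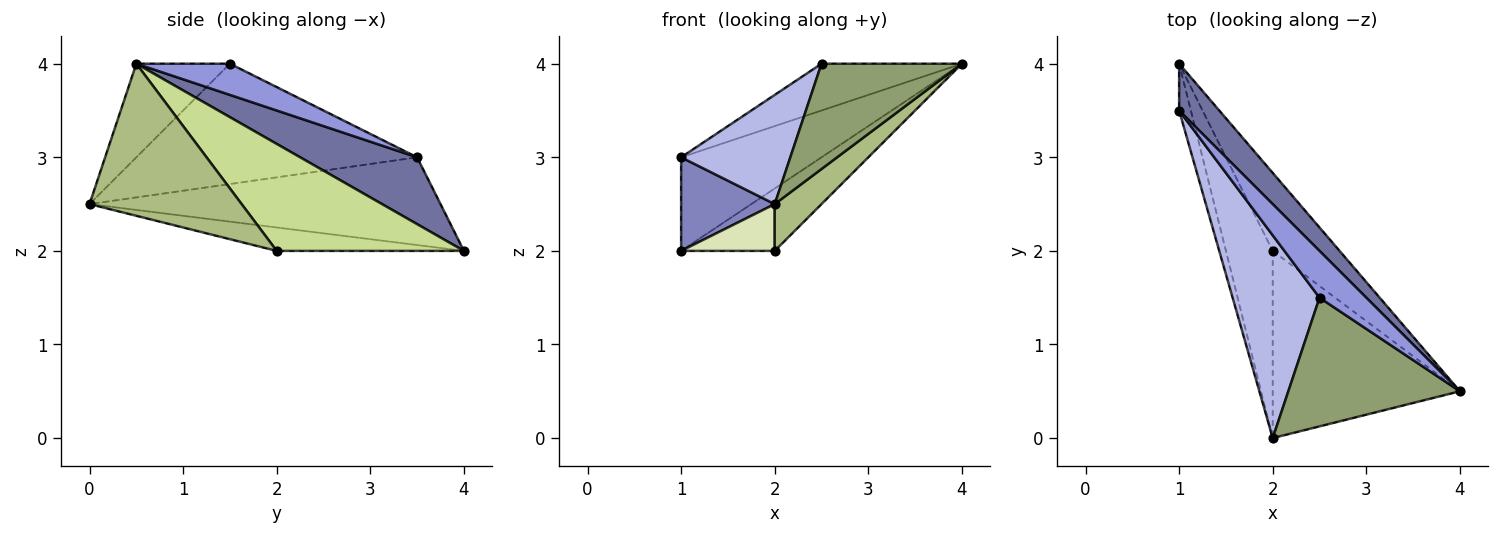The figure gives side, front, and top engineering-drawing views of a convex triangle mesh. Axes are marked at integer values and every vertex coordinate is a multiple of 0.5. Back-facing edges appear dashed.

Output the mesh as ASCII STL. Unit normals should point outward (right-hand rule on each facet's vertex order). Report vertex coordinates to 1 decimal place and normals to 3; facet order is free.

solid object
 facet normal 0.598 0.717 0.359
  outer loop
   vertex 1.0 4.0 2.0
   vertex 1.0 3.5 3.0
   vertex 4.0 0.5 4.0
  endloop
 endfacet
 facet normal -0.958 -0.256 -0.128
  outer loop
   vertex 1.0 4.0 2.0
   vertex 2.0 0.0 2.5
   vertex 1.0 3.5 3.0
  endloop
 endfacet
 facet normal 0.426 0.640 0.640
  outer loop
   vertex 2.5 1.5 4.0
   vertex 4.0 0.5 4.0
   vertex 1.0 3.5 3.0
  endloop
 endfacet
 facet normal -0.773 -0.301 0.558
  outer loop
   vertex 2.5 1.5 4.0
   vertex 1.0 3.5 3.0
   vertex 2.0 0.0 2.5
  endloop
 endfacet
 facet normal -0.389 -0.583 0.713
  outer loop
   vertex 2.5 1.5 4.0
   vertex 2.0 0.0 2.5
   vertex 4.0 0.5 4.0
  endloop
 endfacet
 facet normal 0.619 -0.190 -0.762
  outer loop
   vertex 2.0 2.0 2.0
   vertex 4.0 0.5 4.0
   vertex 2.0 0.0 2.5
  endloop
 endfacet
 facet normal 0.781 0.390 -0.488
  outer loop
   vertex 2.0 2.0 2.0
   vertex 1.0 4.0 2.0
   vertex 4.0 0.5 4.0
  endloop
 endfacet
 facet normal -0.436 -0.218 -0.873
  outer loop
   vertex 2.0 2.0 2.0
   vertex 2.0 0.0 2.5
   vertex 1.0 4.0 2.0
  endloop
 endfacet
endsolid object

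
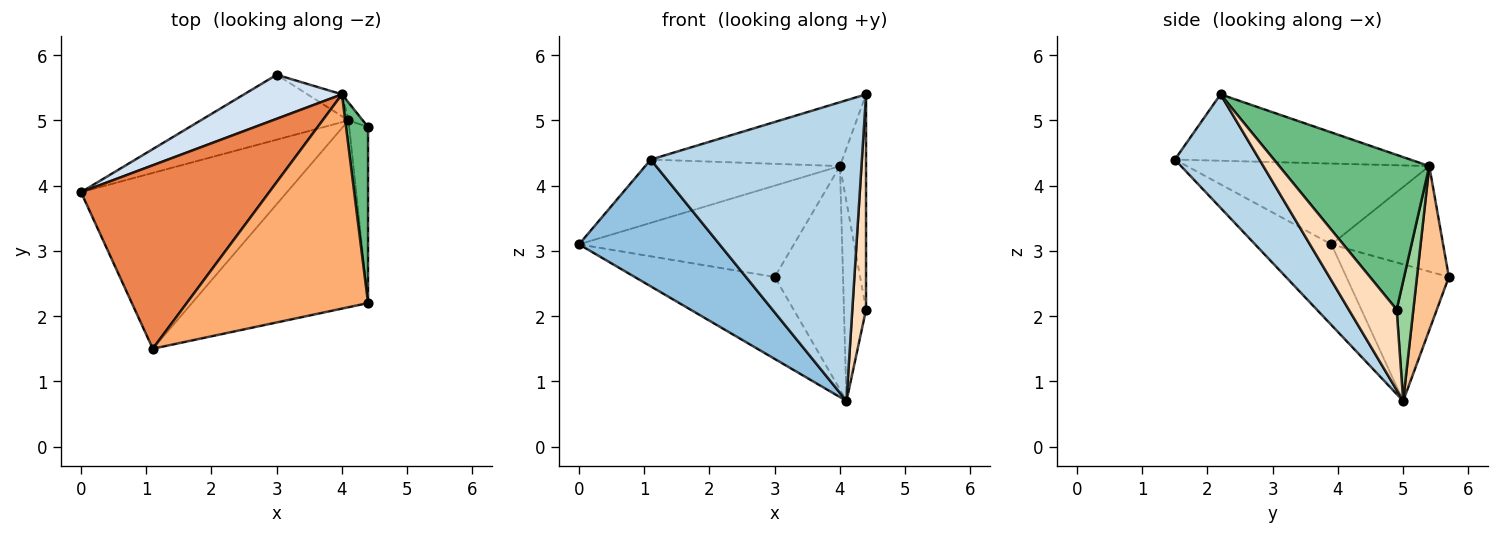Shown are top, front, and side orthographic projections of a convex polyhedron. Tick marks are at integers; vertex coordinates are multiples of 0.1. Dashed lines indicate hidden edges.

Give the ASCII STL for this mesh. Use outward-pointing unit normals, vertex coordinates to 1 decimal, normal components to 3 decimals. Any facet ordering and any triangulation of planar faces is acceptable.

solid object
 facet normal -0.498 0.680 -0.539
  outer loop
   vertex 4.1 5.0 0.7
   vertex 0.0 3.9 3.1
   vertex 3.0 5.7 2.6
  endloop
 endfacet
 facet normal -0.303 -0.558 -0.773
  outer loop
   vertex 1.1 1.5 4.4
   vertex 0.0 3.9 3.1
   vertex 4.1 5.0 0.7
  endloop
 endfacet
 facet normal 0.322 -0.804 -0.500
  outer loop
   vertex 1.1 1.5 4.4
   vertex 4.1 5.0 0.7
   vertex 4.4 2.2 5.4
  endloop
 endfacet
 facet normal -0.424 0.816 0.393
  outer loop
   vertex 4.0 5.4 4.3
   vertex 3.0 5.7 2.6
   vertex 0.0 3.9 3.1
  endloop
 endfacet
 facet normal -0.376 0.302 0.876
  outer loop
   vertex 4.0 5.4 4.3
   vertex 0.0 3.9 3.1
   vertex 1.1 1.5 4.4
  endloop
 endfacet
 facet normal -0.331 0.269 0.904
  outer loop
   vertex 4.0 5.4 4.3
   vertex 1.1 1.5 4.4
   vertex 4.4 2.2 5.4
  endloop
 endfacet
 facet normal 0.421 0.903 -0.089
  outer loop
   vertex 4.0 5.4 4.3
   vertex 4.1 5.0 0.7
   vertex 3.0 5.7 2.6
  endloop
 endfacet
 facet normal 0.938 -0.269 -0.220
  outer loop
   vertex 4.4 4.9 2.1
   vertex 4.4 2.2 5.4
   vertex 4.1 5.0 0.7
  endloop
 endfacet
 facet normal 0.976 0.170 0.139
  outer loop
   vertex 4.4 4.9 2.1
   vertex 4.0 5.4 4.3
   vertex 4.4 2.2 5.4
  endloop
 endfacet
 facet normal 0.601 0.796 -0.072
  outer loop
   vertex 4.4 4.9 2.1
   vertex 4.1 5.0 0.7
   vertex 4.0 5.4 4.3
  endloop
 endfacet
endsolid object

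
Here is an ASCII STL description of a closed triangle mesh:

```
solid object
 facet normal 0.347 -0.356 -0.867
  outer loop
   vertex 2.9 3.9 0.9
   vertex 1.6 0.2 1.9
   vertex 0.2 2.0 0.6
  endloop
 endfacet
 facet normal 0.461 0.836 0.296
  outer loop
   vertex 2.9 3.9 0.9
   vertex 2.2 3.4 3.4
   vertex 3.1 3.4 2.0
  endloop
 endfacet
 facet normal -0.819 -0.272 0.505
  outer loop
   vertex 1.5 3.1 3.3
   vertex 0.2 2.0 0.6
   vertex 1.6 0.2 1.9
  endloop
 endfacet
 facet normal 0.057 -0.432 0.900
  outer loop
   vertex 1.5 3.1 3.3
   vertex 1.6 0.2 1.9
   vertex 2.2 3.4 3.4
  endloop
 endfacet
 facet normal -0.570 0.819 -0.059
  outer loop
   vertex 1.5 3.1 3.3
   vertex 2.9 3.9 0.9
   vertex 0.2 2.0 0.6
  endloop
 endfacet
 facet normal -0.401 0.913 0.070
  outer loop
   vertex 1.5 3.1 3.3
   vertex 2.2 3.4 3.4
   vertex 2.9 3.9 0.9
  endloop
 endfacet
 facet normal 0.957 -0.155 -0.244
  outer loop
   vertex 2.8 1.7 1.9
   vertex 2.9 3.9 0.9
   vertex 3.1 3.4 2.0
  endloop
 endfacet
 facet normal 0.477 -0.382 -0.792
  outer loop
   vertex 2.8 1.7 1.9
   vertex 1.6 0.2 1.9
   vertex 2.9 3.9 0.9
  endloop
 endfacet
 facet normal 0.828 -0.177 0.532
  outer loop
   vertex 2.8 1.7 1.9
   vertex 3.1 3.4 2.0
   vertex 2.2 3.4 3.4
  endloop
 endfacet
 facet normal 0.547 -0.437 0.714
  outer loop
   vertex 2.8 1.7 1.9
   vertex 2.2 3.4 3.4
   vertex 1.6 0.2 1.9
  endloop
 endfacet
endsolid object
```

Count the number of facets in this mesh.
10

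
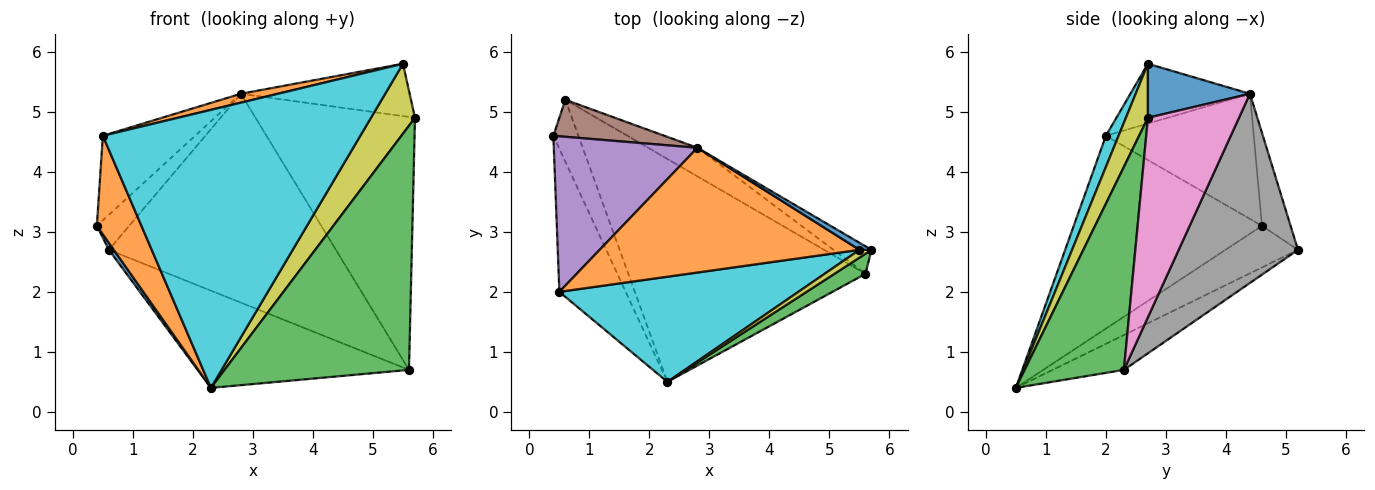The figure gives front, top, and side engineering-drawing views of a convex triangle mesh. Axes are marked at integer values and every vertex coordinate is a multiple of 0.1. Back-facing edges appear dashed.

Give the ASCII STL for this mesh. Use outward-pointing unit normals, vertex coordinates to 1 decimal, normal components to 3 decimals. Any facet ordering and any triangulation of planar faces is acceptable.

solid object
 facet normal -0.856 -0.058 -0.514
  outer loop
   vertex 0.6 5.2 2.7
   vertex 2.3 0.5 0.4
   vertex 0.4 4.6 3.1
  endloop
 endfacet
 facet normal -0.923 -0.219 -0.317
  outer loop
   vertex 0.5 2.0 4.6
   vertex 0.4 4.6 3.1
   vertex 2.3 0.5 0.4
  endloop
 endfacet
 facet normal 0.473 -0.878 0.072
  outer loop
   vertex 5.6 2.3 0.7
   vertex 5.7 2.7 4.9
   vertex 2.3 0.5 0.4
  endloop
 endfacet
 facet normal -0.134 0.396 -0.908
  outer loop
   vertex 5.6 2.3 0.7
   vertex 2.3 0.5 0.4
   vertex 0.6 5.2 2.7
  endloop
 endfacet
 facet normal -0.608 0.379 0.698
  outer loop
   vertex 2.8 4.4 5.3
   vertex 0.4 4.6 3.1
   vertex 0.5 2.0 4.6
  endloop
 endfacet
 facet normal -0.520 0.587 0.621
  outer loop
   vertex 2.8 4.4 5.3
   vertex 0.6 5.2 2.7
   vertex 0.4 4.6 3.1
  endloop
 endfacet
 facet normal 0.494 0.864 -0.094
  outer loop
   vertex 2.8 4.4 5.3
   vertex 5.7 2.7 4.9
   vertex 5.6 2.3 0.7
  endloop
 endfacet
 facet normal 0.462 0.879 -0.120
  outer loop
   vertex 2.8 4.4 5.3
   vertex 5.6 2.3 0.7
   vertex 0.6 5.2 2.7
  endloop
 endfacet
 facet normal 0.445 -0.890 0.099
  outer loop
   vertex 5.5 2.7 5.8
   vertex 2.3 0.5 0.4
   vertex 5.7 2.7 4.9
  endloop
 endfacet
 facet normal 0.046 -0.934 0.353
  outer loop
   vertex 5.5 2.7 5.8
   vertex 0.5 2.0 4.6
   vertex 2.3 0.5 0.4
  endloop
 endfacet
 facet normal 0.514 0.850 0.114
  outer loop
   vertex 5.5 2.7 5.8
   vertex 5.7 2.7 4.9
   vertex 2.8 4.4 5.3
  endloop
 endfacet
 facet normal -0.224 -0.069 0.972
  outer loop
   vertex 5.5 2.7 5.8
   vertex 2.8 4.4 5.3
   vertex 0.5 2.0 4.6
  endloop
 endfacet
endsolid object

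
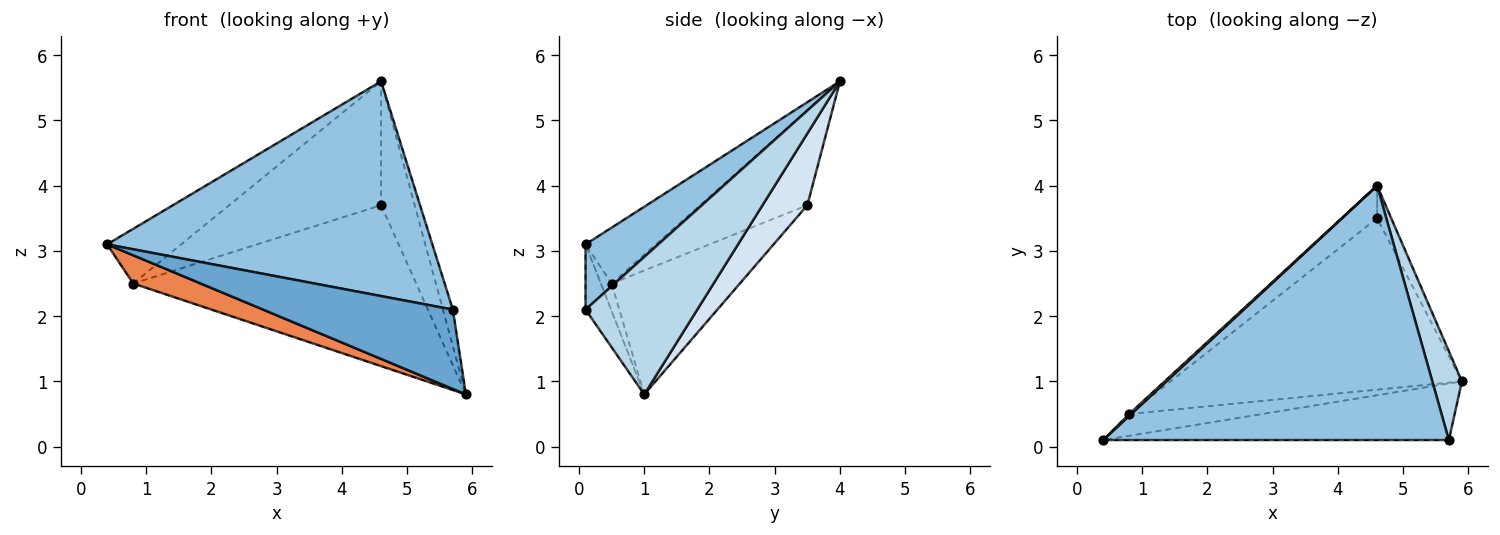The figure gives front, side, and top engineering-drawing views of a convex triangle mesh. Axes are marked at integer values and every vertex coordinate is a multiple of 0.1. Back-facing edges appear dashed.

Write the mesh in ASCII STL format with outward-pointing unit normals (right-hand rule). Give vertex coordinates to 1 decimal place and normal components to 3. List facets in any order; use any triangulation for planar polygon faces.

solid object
 facet normal -0.109 -0.809 -0.577
  outer loop
   vertex 5.7 0.1 2.1
   vertex 0.4 0.1 3.1
   vertex 5.9 1.0 0.8
  endloop
 endfacet
 facet normal 0.143 -0.638 0.756
  outer loop
   vertex 5.7 0.1 2.1
   vertex 4.6 4.0 5.6
   vertex 0.4 0.1 3.1
  endloop
 endfacet
 facet normal 0.974 0.086 0.210
  outer loop
   vertex 5.7 0.1 2.1
   vertex 5.9 1.0 0.8
   vertex 4.6 4.0 5.6
  endloop
 endfacet
 facet normal 0.791 0.592 -0.156
  outer loop
   vertex 4.6 3.5 3.7
   vertex 4.6 4.0 5.6
   vertex 5.9 1.0 0.8
  endloop
 endfacet
 facet normal -0.125 -0.785 -0.607
  outer loop
   vertex 0.8 0.5 2.5
   vertex 5.9 1.0 0.8
   vertex 0.4 0.1 3.1
  endloop
 endfacet
 facet normal -0.296 0.654 -0.696
  outer loop
   vertex 0.8 0.5 2.5
   vertex 4.6 3.5 3.7
   vertex 5.9 1.0 0.8
  endloop
 endfacet
 facet normal -0.688 0.725 0.025
  outer loop
   vertex 0.8 0.5 2.5
   vertex 0.4 0.1 3.1
   vertex 4.6 4.0 5.6
  endloop
 endfacet
 facet normal -0.564 0.799 -0.210
  outer loop
   vertex 0.8 0.5 2.5
   vertex 4.6 4.0 5.6
   vertex 4.6 3.5 3.7
  endloop
 endfacet
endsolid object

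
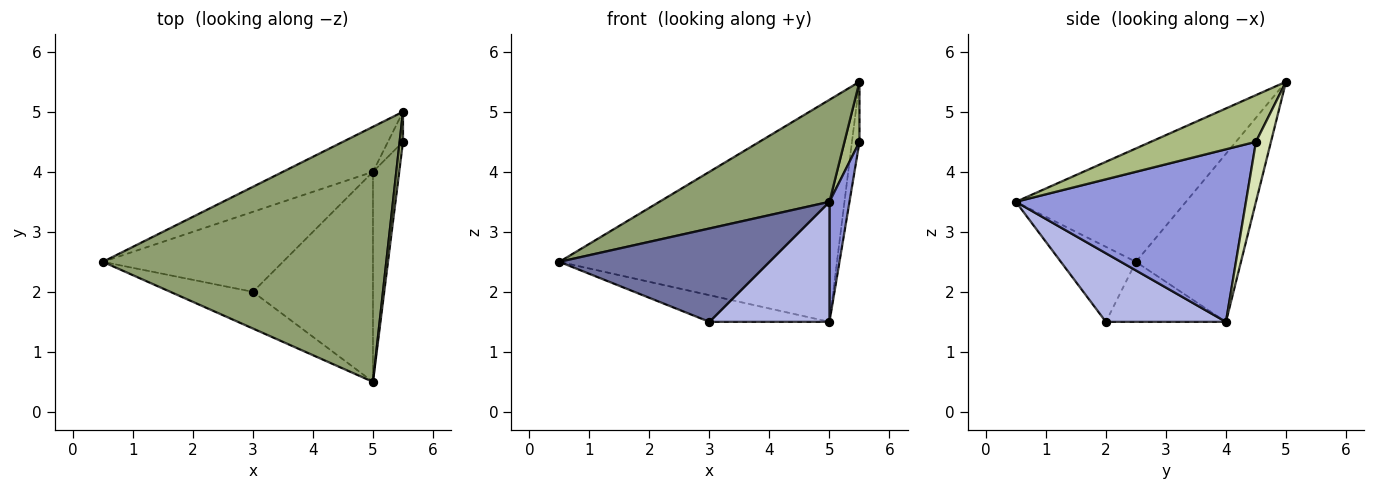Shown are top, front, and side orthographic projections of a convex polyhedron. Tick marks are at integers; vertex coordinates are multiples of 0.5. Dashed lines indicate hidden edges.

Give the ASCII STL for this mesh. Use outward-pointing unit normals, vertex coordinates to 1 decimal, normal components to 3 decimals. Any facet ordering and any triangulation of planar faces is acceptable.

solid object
 facet normal -0.315 -0.883 -0.347
  outer loop
   vertex 3.0 2.0 1.5
   vertex 5.0 0.5 3.5
   vertex 0.5 2.5 2.5
  endloop
 endfacet
 facet normal -0.302 0.302 -0.905
  outer loop
   vertex 5.0 4.0 1.5
   vertex 3.0 2.0 1.5
   vertex 0.5 2.5 2.5
  endloop
 endfacet
 facet normal 0.985 -0.086 -0.150
  outer loop
   vertex 5.0 4.0 1.5
   vertex 5.5 4.5 4.5
   vertex 5.0 0.5 3.5
  endloop
 endfacet
 facet normal 0.444 -0.444 -0.778
  outer loop
   vertex 5.0 4.0 1.5
   vertex 5.0 0.5 3.5
   vertex 3.0 2.0 1.5
  endloop
 endfacet
 facet normal -0.348 -0.348 0.870
  outer loop
   vertex 5.5 5.0 5.5
   vertex 0.5 2.5 2.5
   vertex 5.0 0.5 3.5
  endloop
 endfacet
 facet normal 0.987 -0.141 0.071
  outer loop
   vertex 5.5 5.0 5.5
   vertex 5.0 0.5 3.5
   vertex 5.5 4.5 4.5
  endloop
 endfacet
 facet normal -0.348 0.919 -0.186
  outer loop
   vertex 5.5 5.0 5.5
   vertex 5.0 4.0 1.5
   vertex 0.5 2.5 2.5
  endloop
 endfacet
 facet normal 0.873 0.436 -0.218
  outer loop
   vertex 5.5 5.0 5.5
   vertex 5.5 4.5 4.5
   vertex 5.0 4.0 1.5
  endloop
 endfacet
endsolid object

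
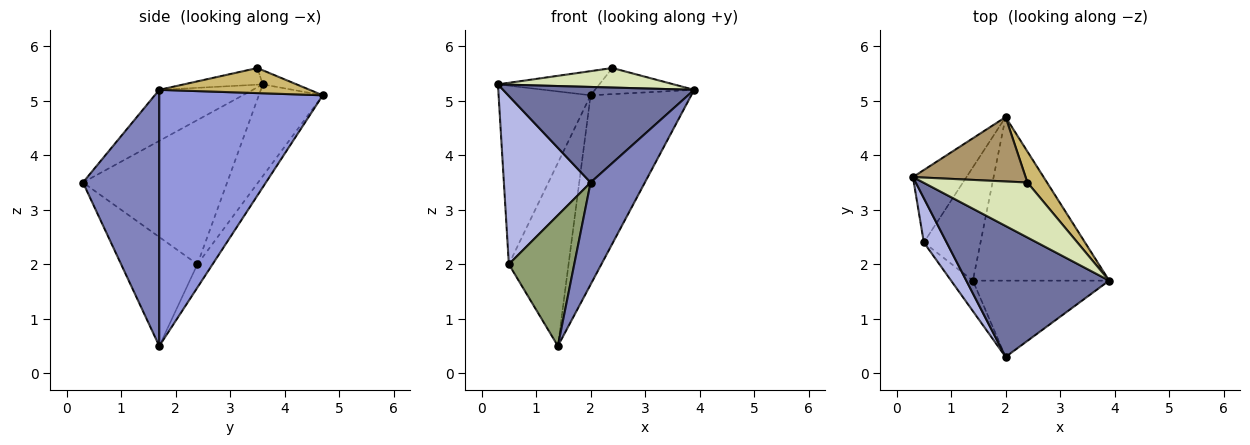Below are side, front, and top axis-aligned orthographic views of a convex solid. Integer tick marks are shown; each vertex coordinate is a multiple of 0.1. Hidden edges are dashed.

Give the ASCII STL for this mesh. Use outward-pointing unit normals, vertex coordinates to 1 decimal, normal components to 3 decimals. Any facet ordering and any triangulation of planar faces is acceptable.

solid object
 facet normal -0.277 -0.566 0.776
  outer loop
   vertex 2.0 0.3 3.5
   vertex 3.9 1.7 5.2
   vertex 0.3 3.6 5.3
  endloop
 endfacet
 facet normal 0.748 -0.532 -0.398
  outer loop
   vertex 1.4 1.7 0.5
   vertex 3.9 1.7 5.2
   vertex 2.0 0.3 3.5
  endloop
 endfacet
 facet normal 0.776 0.478 -0.413
  outer loop
   vertex 2.0 4.7 5.1
   vertex 3.9 1.7 5.2
   vertex 1.4 1.7 0.5
  endloop
 endfacet
 facet normal -0.849 -0.511 0.134
  outer loop
   vertex 0.5 2.4 2.0
   vertex 2.0 0.3 3.5
   vertex 0.3 3.6 5.3
  endloop
 endfacet
 facet normal -0.751 -0.643 -0.150
  outer loop
   vertex 0.5 2.4 2.0
   vertex 1.4 1.7 0.5
   vertex 2.0 0.3 3.5
  endloop
 endfacet
 facet normal -0.541 0.779 -0.316
  outer loop
   vertex 0.5 2.4 2.0
   vertex 0.3 3.6 5.3
   vertex 2.0 4.7 5.1
  endloop
 endfacet
 facet normal -0.211 0.831 -0.514
  outer loop
   vertex 0.5 2.4 2.0
   vertex 2.0 4.7 5.1
   vertex 1.4 1.7 0.5
  endloop
 endfacet
 facet normal -0.149 -0.331 0.932
  outer loop
   vertex 2.4 3.5 5.6
   vertex 0.3 3.6 5.3
   vertex 3.9 1.7 5.2
  endloop
 endfacet
 facet normal -0.116 0.349 0.930
  outer loop
   vertex 2.4 3.5 5.6
   vertex 2.0 4.7 5.1
   vertex 0.3 3.6 5.3
  endloop
 endfacet
 facet normal 0.699 0.461 0.547
  outer loop
   vertex 2.4 3.5 5.6
   vertex 3.9 1.7 5.2
   vertex 2.0 4.7 5.1
  endloop
 endfacet
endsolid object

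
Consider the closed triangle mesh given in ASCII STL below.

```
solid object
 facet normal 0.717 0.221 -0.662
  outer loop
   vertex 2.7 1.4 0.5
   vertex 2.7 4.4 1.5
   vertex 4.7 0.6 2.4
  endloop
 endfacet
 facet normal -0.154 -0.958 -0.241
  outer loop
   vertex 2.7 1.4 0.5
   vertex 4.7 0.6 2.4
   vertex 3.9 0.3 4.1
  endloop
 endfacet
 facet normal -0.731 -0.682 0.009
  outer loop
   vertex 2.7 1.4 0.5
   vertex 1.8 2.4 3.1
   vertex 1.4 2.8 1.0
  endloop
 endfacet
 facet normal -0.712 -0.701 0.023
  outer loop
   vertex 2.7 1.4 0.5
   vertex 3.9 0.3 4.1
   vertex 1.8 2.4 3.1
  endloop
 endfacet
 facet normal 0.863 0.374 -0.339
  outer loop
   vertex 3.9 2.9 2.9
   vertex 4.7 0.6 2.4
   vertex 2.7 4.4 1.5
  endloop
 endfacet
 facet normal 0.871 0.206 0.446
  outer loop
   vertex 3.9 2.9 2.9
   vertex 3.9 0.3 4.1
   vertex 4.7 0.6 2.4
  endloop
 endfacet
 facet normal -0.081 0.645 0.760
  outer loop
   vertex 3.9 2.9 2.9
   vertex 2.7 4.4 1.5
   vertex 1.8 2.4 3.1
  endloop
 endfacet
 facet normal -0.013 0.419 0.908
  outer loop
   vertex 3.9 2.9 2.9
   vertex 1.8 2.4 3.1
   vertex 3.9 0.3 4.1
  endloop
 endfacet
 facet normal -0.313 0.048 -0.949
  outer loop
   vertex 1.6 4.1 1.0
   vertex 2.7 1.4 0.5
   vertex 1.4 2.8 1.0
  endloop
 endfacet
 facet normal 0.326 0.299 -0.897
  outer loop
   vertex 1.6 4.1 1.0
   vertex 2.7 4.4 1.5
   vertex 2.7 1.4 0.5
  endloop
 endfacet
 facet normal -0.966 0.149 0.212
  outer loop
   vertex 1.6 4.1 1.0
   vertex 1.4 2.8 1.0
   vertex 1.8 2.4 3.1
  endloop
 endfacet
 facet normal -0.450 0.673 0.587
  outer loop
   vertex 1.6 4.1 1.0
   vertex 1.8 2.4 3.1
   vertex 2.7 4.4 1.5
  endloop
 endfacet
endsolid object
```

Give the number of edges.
18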